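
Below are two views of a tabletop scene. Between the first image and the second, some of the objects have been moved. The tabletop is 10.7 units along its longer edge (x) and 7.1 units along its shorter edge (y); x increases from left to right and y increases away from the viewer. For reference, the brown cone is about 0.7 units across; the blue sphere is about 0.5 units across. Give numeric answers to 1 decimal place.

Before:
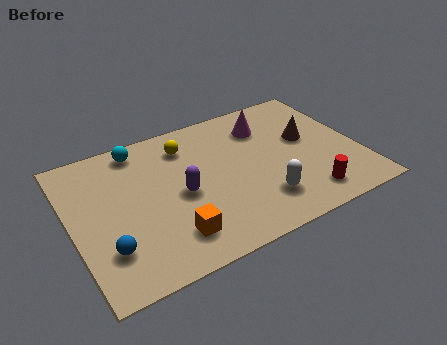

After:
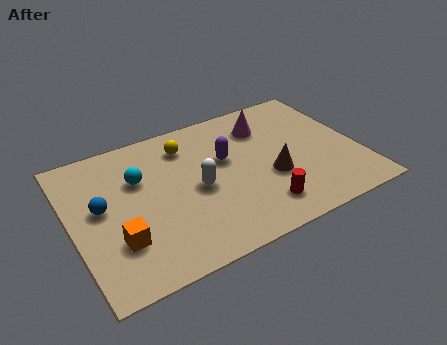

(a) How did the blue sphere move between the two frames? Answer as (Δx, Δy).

(0.0, 2.0)

The blue sphere was at about (1.1, 1.9) and moved to about (1.1, 3.9).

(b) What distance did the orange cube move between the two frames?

2.0

From (3.4, 1.5) to (1.5, 2.1), the orange cube covered √(1.9² + 0.6²) ≈ 2.0 units.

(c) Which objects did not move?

the magenta cone and the yellow sphere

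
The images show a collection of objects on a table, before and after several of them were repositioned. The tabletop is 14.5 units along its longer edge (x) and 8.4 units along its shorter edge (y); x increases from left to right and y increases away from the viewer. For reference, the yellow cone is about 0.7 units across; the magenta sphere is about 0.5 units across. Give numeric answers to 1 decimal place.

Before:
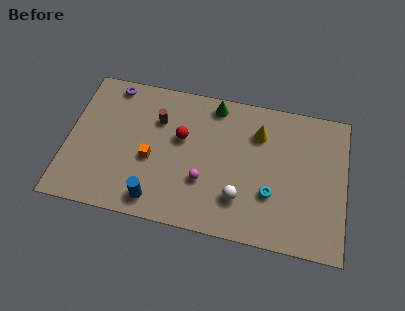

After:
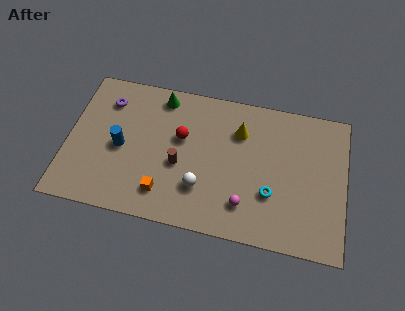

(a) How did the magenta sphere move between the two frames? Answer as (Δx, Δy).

(2.2, -0.9)

The magenta sphere started near (7.2, 2.8) and ended near (9.4, 1.9).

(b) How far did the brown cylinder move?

2.7

From (4.6, 5.9) to (5.9, 3.5), the brown cylinder covered √(1.3² + 2.4²) ≈ 2.7 units.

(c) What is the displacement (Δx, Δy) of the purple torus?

(-0.2, -1.0)

The purple torus started near (2.1, 7.5) and ended near (1.9, 6.5).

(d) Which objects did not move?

the cyan torus and the red sphere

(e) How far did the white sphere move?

2.0

The white sphere was near (9.1, 2.2) before and (7.1, 2.4) after, so it travelled √(2.0² + 0.2²) ≈ 2.0 units.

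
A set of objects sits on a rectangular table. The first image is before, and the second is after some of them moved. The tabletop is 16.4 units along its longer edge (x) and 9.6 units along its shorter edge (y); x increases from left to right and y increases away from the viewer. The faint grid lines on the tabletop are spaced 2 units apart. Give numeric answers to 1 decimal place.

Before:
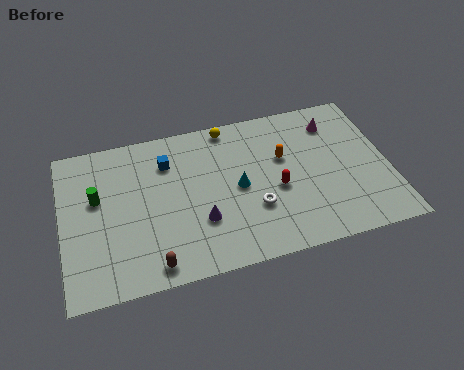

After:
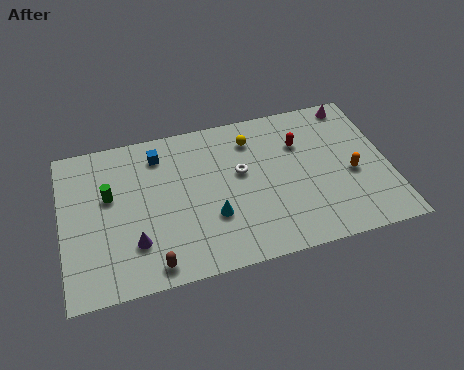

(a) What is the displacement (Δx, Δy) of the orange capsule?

(3.3, -1.9)

The orange capsule started near (11.2, 6.0) and ended near (14.5, 4.1).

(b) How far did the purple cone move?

3.3

The purple cone moved from about (6.8, 3.1) to (3.5, 2.6), a distance of √(3.3² + 0.5²) ≈ 3.3.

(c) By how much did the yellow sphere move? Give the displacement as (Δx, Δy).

(1.1, -1.1)

From the two frames, the yellow sphere sits at roughly (8.6, 8.7) before and (9.7, 7.6) after.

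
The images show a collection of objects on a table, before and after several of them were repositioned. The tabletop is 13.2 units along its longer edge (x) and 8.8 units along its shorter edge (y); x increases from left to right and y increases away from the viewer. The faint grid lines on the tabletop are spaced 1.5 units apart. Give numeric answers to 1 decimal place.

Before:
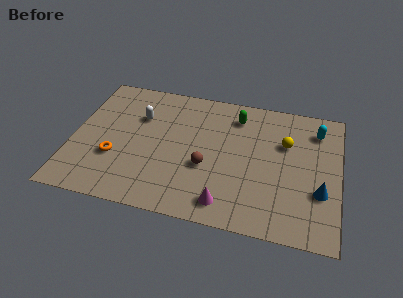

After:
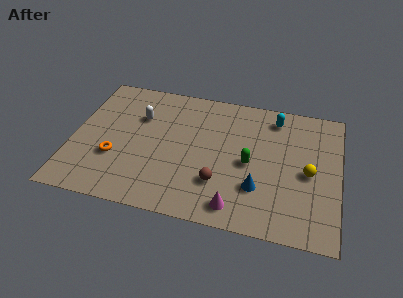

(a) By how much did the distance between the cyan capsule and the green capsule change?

-0.5

The distance was about 4.0 in the first image and 3.5 in the second, so they moved 0.5 units closer together.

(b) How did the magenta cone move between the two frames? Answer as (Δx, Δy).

(0.5, -0.1)

The magenta cone was at about (7.8, 1.3) and moved to about (8.3, 1.2).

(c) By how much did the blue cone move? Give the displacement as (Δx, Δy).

(-3.0, -0.4)

The blue cone was at about (12.3, 3.0) and moved to about (9.3, 2.6).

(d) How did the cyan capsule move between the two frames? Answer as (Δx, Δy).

(-2.1, 0.4)

The cyan capsule was at about (12.0, 7.0) and moved to about (9.9, 7.4).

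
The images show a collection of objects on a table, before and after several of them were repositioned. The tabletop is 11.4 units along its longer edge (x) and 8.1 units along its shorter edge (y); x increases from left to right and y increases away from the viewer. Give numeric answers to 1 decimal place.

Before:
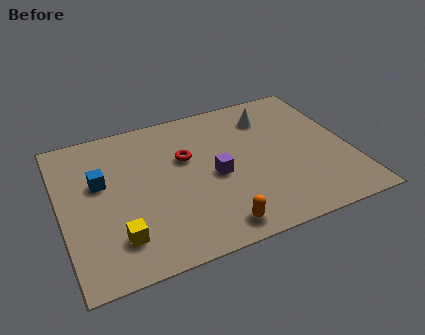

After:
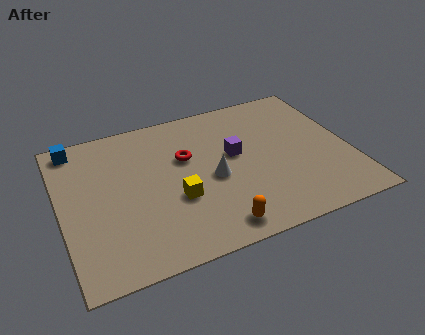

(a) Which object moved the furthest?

the white cone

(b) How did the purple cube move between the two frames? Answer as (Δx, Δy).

(0.9, 0.9)

The purple cube started near (6.0, 3.7) and ended near (6.9, 4.6).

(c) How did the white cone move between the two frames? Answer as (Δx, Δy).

(-2.6, -2.7)

The white cone was at about (8.5, 6.3) and moved to about (5.9, 3.6).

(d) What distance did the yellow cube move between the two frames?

2.7

The yellow cube was near (2.0, 1.8) before and (4.4, 3.0) after, so it travelled √(2.4² + 1.2²) ≈ 2.7 units.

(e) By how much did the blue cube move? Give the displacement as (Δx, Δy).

(-0.8, 2.3)

From the two frames, the blue cube sits at roughly (1.6, 4.9) before and (0.8, 7.2) after.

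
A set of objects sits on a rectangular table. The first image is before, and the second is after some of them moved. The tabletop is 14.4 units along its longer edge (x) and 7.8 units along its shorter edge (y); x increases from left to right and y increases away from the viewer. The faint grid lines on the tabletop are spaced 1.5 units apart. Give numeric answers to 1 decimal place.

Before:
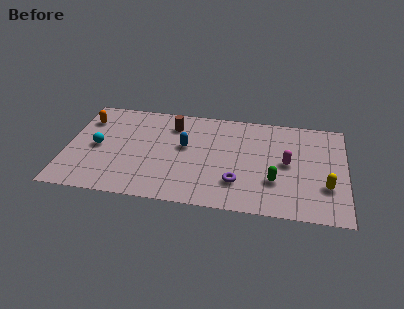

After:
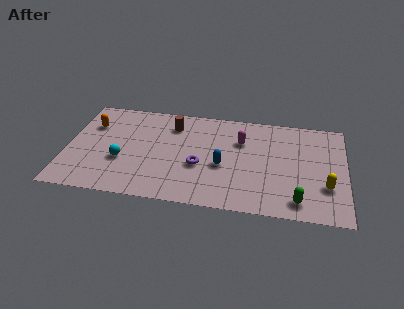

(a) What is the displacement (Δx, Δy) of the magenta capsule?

(-2.4, 1.4)

From the two frames, the magenta capsule sits at roughly (11.4, 4.0) before and (9.0, 5.4) after.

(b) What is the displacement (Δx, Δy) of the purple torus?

(-2.0, 1.0)

The purple torus started near (8.9, 2.1) and ended near (6.9, 3.1).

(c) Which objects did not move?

the yellow capsule and the brown cylinder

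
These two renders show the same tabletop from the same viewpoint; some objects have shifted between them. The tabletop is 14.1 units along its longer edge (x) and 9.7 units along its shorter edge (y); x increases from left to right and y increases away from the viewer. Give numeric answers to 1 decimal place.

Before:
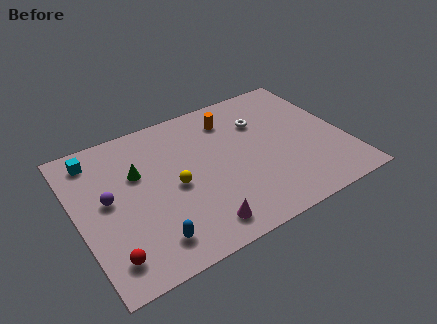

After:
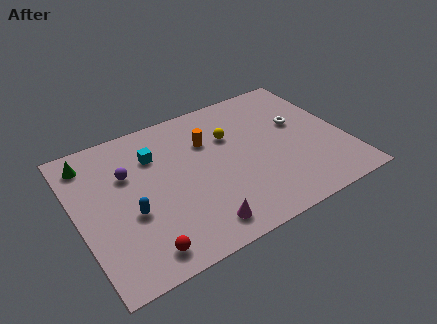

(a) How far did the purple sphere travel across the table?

1.7

From (1.6, 5.2) to (2.8, 6.4), the purple sphere covered √(1.2² + 1.2²) ≈ 1.7 units.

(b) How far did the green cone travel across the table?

3.0

From (3.3, 6.2) to (1.0, 8.1), the green cone covered √(2.3² + 1.9²) ≈ 3.0 units.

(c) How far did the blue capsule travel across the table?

2.2

The blue capsule was near (3.3, 1.7) before and (2.6, 3.8) after, so it travelled √(0.7² + 2.1²) ≈ 2.2 units.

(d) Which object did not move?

the magenta cone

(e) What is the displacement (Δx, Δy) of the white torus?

(1.9, -1.0)

The white torus started near (10.0, 6.8) and ended near (11.9, 5.8).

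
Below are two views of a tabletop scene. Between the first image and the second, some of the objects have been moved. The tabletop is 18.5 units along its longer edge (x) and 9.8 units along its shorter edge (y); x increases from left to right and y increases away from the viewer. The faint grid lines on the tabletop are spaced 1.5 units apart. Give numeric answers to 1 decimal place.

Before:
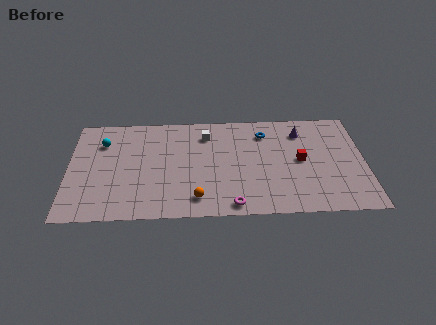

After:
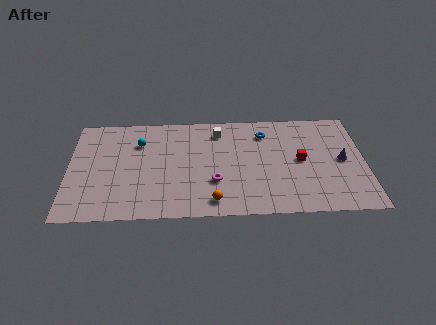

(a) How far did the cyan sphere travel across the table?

2.3

The cyan sphere moved from about (2.1, 7.2) to (4.4, 7.1), a distance of √(2.3² + 0.1²) ≈ 2.3.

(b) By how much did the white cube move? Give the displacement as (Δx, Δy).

(0.8, 0.3)

The white cube was at about (8.6, 7.7) and moved to about (9.4, 8.0).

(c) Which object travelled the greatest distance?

the purple cone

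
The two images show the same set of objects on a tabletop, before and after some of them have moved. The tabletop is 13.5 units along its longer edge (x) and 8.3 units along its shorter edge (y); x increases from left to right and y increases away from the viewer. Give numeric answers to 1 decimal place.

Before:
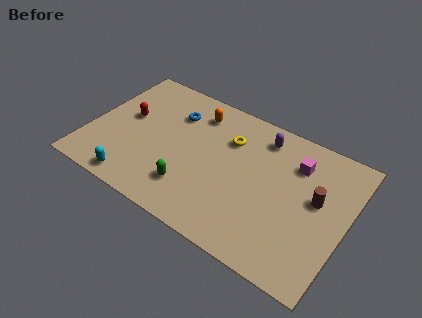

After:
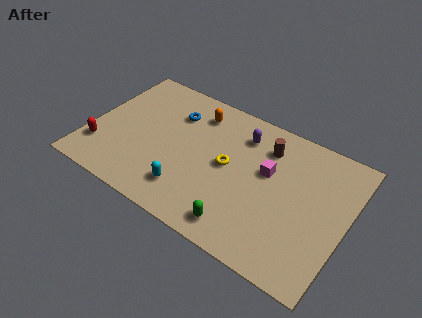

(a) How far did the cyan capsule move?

2.8

From (2.9, 0.9) to (5.6, 1.8), the cyan capsule covered √(2.7² + 0.9²) ≈ 2.8 units.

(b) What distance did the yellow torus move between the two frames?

1.6

The yellow torus moved from about (7.1, 5.9) to (7.3, 4.3), a distance of √(0.2² + 1.6²) ≈ 1.6.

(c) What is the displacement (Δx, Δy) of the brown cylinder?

(-2.9, 1.7)

The brown cylinder was at about (11.9, 4.7) and moved to about (9.0, 6.4).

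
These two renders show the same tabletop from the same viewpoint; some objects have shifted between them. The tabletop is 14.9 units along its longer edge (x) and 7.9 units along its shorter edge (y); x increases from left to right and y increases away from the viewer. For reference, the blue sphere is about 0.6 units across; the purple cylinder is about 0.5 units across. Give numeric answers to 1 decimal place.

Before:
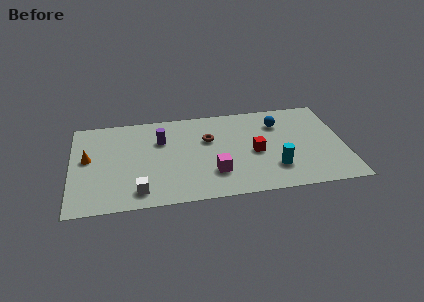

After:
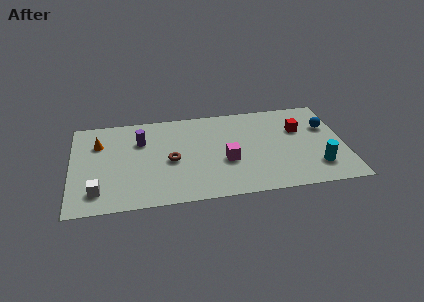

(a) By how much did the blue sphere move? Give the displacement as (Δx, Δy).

(2.6, -0.7)

The blue sphere started near (11.4, 5.9) and ended near (14.0, 5.2).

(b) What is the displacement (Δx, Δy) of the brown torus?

(-2.1, -1.5)

From the two frames, the brown torus sits at roughly (7.5, 5.1) before and (5.4, 3.6) after.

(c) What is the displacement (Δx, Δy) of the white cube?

(-2.2, 0.3)

The white cube started near (3.6, 1.3) and ended near (1.4, 1.6).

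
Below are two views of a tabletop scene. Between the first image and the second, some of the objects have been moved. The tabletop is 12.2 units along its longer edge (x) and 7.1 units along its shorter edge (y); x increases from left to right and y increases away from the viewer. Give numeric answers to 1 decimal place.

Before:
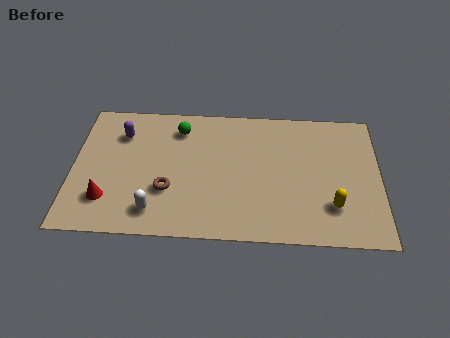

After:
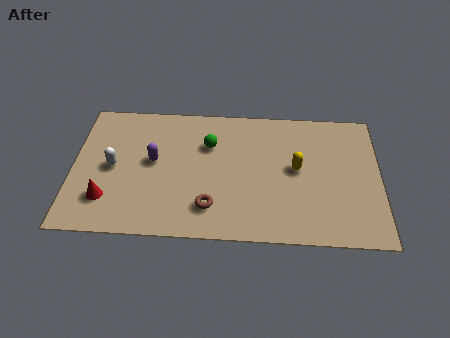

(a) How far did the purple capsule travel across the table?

1.9

The purple capsule moved from about (1.9, 5.3) to (3.2, 3.9), a distance of √(1.3² + 1.4²) ≈ 1.9.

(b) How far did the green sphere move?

1.4

The green sphere moved from about (4.2, 5.7) to (5.4, 4.9), a distance of √(1.2² + 0.8²) ≈ 1.4.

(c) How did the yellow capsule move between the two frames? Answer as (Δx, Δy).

(-1.4, 1.9)

The yellow capsule started near (10.3, 1.9) and ended near (8.9, 3.8).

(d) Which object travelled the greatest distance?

the white capsule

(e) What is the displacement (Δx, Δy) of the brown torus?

(1.7, -0.8)

The brown torus started near (3.8, 2.4) and ended near (5.5, 1.6).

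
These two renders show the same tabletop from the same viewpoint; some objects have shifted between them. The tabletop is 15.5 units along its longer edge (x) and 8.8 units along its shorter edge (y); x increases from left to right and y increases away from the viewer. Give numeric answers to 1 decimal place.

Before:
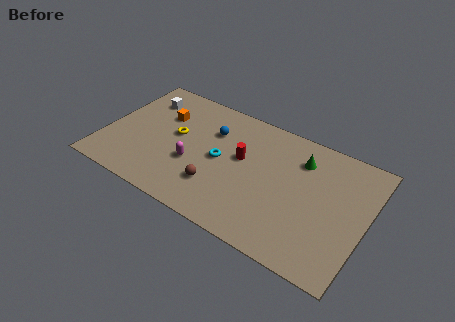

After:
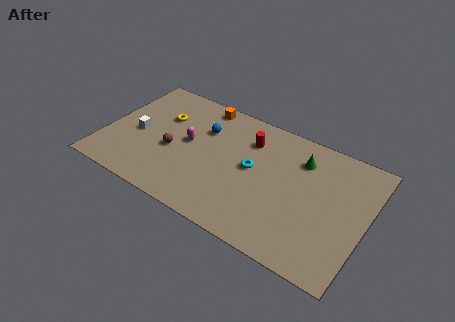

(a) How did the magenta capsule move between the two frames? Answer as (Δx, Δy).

(-0.5, 1.4)

The magenta capsule was at about (5.4, 3.3) and moved to about (4.9, 4.7).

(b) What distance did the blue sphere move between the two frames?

0.5

The blue sphere moved from about (6.1, 6.2) to (5.6, 6.1), a distance of √(0.5² + 0.1²) ≈ 0.5.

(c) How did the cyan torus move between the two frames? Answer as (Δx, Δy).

(1.9, 0.3)

From the two frames, the cyan torus sits at roughly (6.9, 4.4) before and (8.8, 4.7) after.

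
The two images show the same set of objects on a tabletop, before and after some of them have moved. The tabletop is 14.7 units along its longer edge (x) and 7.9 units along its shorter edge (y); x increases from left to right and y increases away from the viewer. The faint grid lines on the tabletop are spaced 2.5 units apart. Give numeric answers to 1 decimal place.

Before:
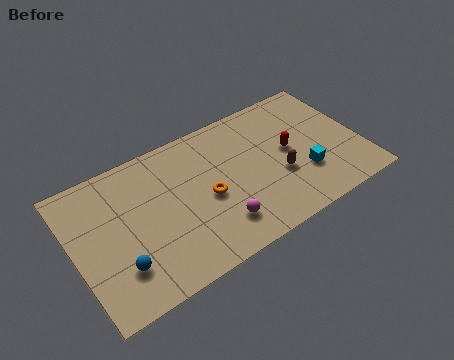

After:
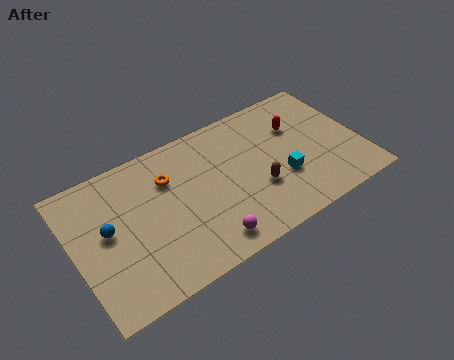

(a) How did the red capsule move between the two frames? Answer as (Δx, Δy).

(0.6, 1.2)

The red capsule was at about (11.1, 4.2) and moved to about (11.7, 5.4).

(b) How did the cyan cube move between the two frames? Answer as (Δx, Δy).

(-1.1, 0.3)

The cyan cube was at about (11.6, 2.5) and moved to about (10.5, 2.8).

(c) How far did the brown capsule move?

1.2

The brown capsule moved from about (10.4, 3.0) to (9.2, 2.8), a distance of √(1.2² + 0.2²) ≈ 1.2.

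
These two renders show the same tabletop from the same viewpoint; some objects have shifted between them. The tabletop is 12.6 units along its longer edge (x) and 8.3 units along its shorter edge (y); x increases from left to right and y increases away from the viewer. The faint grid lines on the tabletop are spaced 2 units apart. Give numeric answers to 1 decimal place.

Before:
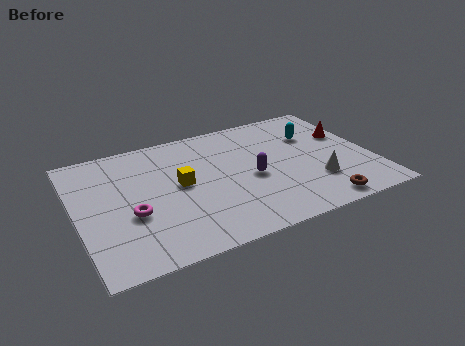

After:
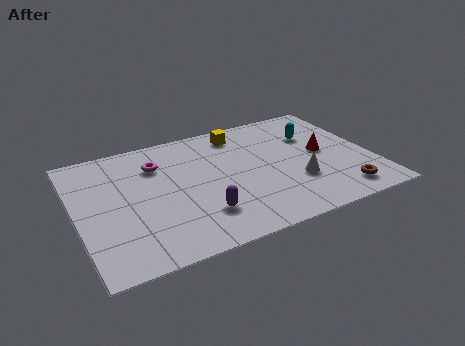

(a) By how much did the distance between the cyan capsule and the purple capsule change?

+2.9

The distance was about 3.6 in the first image and 6.5 in the second, so they moved 2.9 units further apart.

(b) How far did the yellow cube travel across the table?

3.9

The yellow cube was near (4.4, 4.4) before and (7.3, 7.0) after, so it travelled √(2.9² + 2.6²) ≈ 3.9 units.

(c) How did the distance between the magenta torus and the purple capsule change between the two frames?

-1.0

Before: roughly 5.2 units apart; after: 4.2. That's 1.0 units closer together.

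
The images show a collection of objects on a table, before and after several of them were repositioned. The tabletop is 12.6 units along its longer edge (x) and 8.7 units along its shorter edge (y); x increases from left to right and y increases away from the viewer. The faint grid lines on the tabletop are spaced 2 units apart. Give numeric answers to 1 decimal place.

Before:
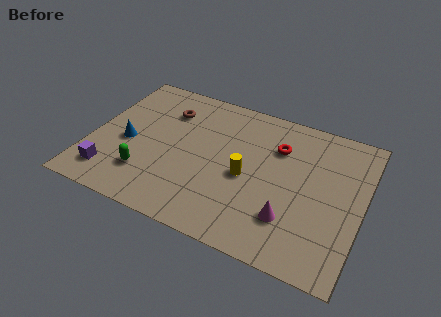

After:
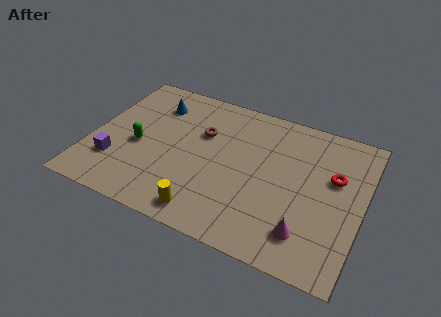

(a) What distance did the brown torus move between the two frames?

2.0

The brown torus moved from about (3.2, 6.5) to (5.0, 5.7), a distance of √(1.8² + 0.8²) ≈ 2.0.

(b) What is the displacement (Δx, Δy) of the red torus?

(2.7, -0.8)

From the two frames, the red torus sits at roughly (8.5, 6.2) before and (11.2, 5.4) after.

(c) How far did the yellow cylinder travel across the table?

3.2

The yellow cylinder was near (7.3, 3.9) before and (5.8, 1.1) after, so it travelled √(1.5² + 2.8²) ≈ 3.2 units.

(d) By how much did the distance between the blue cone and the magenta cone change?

+1.2

Before: roughly 7.9 units apart; after: 9.1. That's 1.2 units further apart.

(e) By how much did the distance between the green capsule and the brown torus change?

-0.9

The distance was about 4.3 in the first image and 3.4 in the second, so they moved 0.9 units closer together.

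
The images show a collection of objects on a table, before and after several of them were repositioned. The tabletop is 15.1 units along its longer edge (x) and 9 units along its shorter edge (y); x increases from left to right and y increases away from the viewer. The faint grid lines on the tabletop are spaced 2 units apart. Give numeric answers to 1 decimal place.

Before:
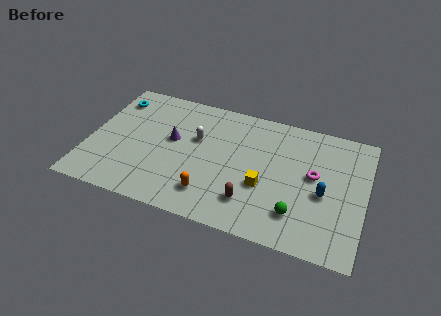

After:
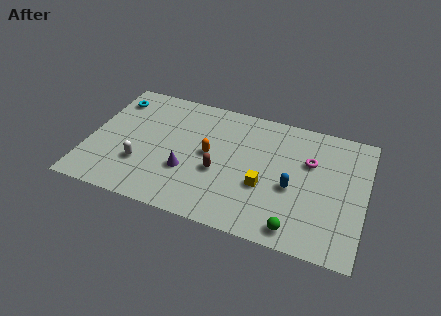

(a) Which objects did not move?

the cyan torus and the yellow cube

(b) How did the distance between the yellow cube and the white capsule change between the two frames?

+2.2

Before: roughly 4.5 units apart; after: 6.7. That's 2.2 units further apart.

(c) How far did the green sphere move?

1.0

From (11.6, 2.1) to (11.6, 1.1), the green sphere covered √(0.0² + 1.0²) ≈ 1.0 units.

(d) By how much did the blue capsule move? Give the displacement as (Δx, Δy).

(-1.7, -0.1)

The blue capsule was at about (12.9, 3.9) and moved to about (11.2, 3.8).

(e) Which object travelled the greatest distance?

the white capsule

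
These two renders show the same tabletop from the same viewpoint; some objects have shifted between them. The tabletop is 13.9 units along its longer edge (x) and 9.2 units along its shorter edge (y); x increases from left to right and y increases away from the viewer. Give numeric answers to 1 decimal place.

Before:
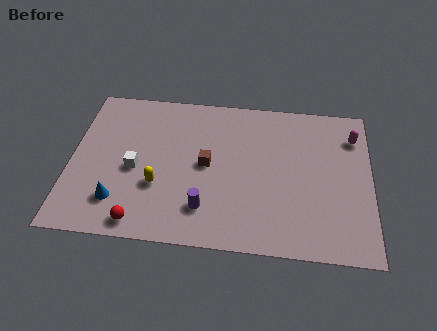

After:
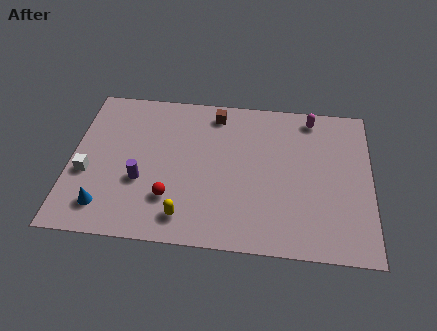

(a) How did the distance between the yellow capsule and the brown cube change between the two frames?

+3.8

The distance was about 2.7 in the first image and 6.5 in the second, so they moved 3.8 units further apart.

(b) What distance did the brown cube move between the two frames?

3.2

From (6.3, 4.7) to (6.6, 7.9), the brown cube covered √(0.3² + 3.2²) ≈ 3.2 units.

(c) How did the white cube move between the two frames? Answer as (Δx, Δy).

(-2.2, -0.5)

From the two frames, the white cube sits at roughly (3.0, 4.1) before and (0.8, 3.6) after.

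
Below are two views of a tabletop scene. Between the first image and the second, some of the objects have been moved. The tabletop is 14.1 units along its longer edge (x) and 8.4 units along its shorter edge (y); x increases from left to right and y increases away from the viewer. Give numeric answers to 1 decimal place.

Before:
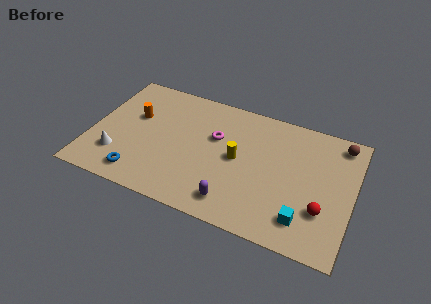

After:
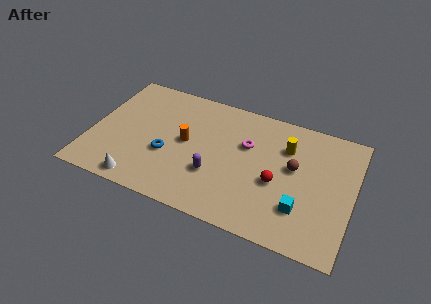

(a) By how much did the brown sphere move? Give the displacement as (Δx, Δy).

(-2.3, -2.5)

The brown sphere started near (13.2, 7.3) and ended near (10.9, 4.8).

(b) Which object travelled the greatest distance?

the brown sphere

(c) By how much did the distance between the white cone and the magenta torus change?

+1.1

They were about 5.9 units apart before and 7.0 after — 1.1 units further apart.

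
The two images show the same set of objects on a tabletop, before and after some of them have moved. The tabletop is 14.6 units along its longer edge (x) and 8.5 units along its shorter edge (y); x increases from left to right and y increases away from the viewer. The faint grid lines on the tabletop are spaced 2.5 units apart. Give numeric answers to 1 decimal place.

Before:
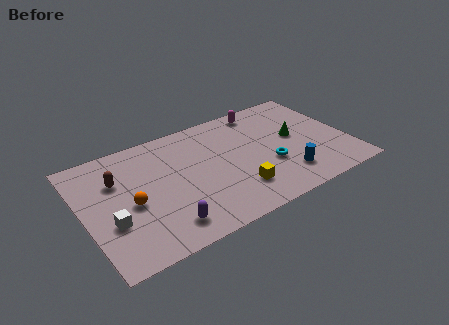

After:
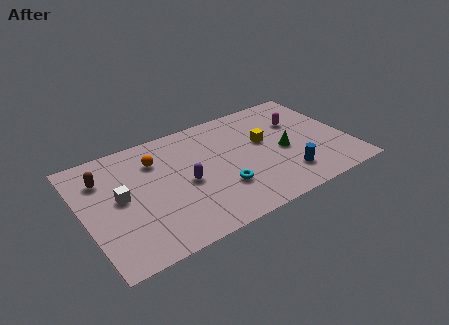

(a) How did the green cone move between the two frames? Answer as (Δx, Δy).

(-0.8, -0.8)

The green cone was at about (11.8, 4.6) and moved to about (11.0, 3.8).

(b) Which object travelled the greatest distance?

the yellow cube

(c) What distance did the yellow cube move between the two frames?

3.5

The yellow cube was near (8.1, 2.1) before and (10.1, 5.0) after, so it travelled √(2.0² + 2.9²) ≈ 3.5 units.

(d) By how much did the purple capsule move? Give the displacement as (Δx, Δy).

(1.5, 2.4)

The purple capsule started near (4.0, 1.5) and ended near (5.5, 3.9).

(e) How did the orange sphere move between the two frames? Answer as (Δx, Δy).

(1.7, 2.5)

The orange sphere started near (2.5, 3.8) and ended near (4.2, 6.3).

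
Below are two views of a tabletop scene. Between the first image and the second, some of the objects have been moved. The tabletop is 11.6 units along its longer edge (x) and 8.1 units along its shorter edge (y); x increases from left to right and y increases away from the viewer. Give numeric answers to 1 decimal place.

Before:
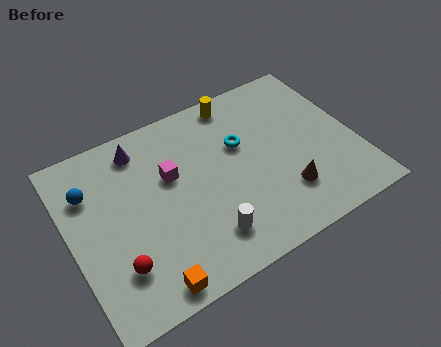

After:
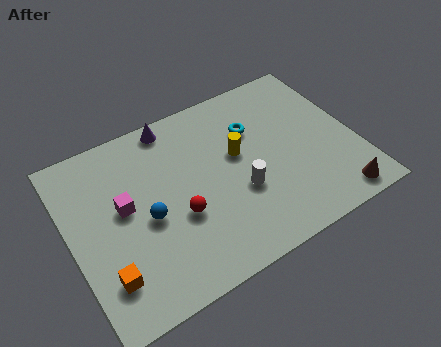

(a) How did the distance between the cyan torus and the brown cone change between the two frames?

+2.1

The distance was about 3.3 in the first image and 5.4 in the second, so they moved 2.1 units further apart.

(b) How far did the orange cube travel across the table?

1.9

The orange cube was near (2.6, 0.8) before and (1.1, 1.9) after, so it travelled √(1.5² + 1.1²) ≈ 1.9 units.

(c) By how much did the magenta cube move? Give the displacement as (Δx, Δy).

(-2.0, -0.5)

The magenta cube started near (4.2, 5.0) and ended near (2.2, 4.5).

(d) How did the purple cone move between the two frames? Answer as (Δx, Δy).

(1.4, 0.5)

The purple cone was at about (3.2, 6.8) and moved to about (4.6, 7.3).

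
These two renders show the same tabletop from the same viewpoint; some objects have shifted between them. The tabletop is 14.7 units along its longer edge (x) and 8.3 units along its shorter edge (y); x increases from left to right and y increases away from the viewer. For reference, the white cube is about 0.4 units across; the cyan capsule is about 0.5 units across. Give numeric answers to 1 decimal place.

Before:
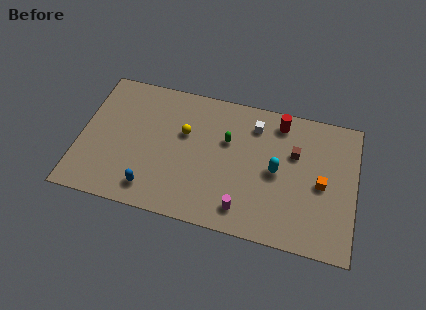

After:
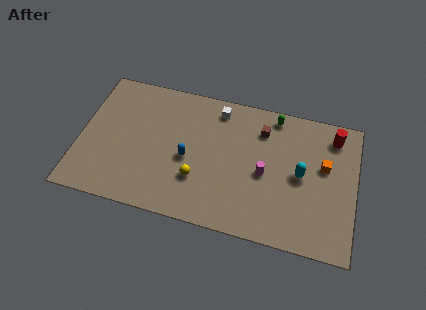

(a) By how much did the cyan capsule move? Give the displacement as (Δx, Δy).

(1.3, 0.1)

The cyan capsule started near (10.5, 4.1) and ended near (11.8, 4.2).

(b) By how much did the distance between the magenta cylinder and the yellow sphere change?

-1.4

They were about 5.1 units apart before and 3.7 after — 1.4 units closer together.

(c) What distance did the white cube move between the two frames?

2.1

The white cube moved from about (9.2, 6.6) to (7.2, 7.1), a distance of √(2.0² + 0.5²) ≈ 2.1.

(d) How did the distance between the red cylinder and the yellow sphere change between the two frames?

+2.9

Before: roughly 5.3 units apart; after: 8.2. That's 2.9 units further apart.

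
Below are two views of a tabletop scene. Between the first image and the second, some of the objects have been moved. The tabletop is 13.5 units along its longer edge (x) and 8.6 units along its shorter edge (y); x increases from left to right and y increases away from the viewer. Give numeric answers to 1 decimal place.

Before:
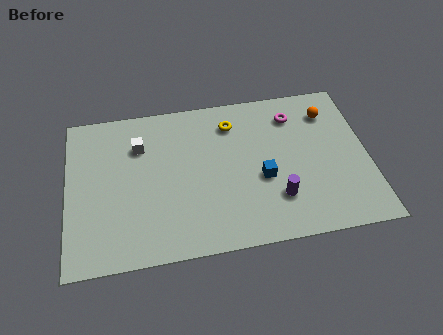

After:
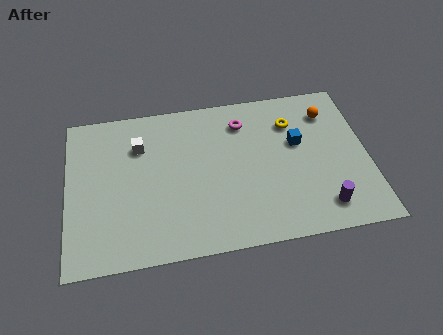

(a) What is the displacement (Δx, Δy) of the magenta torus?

(-2.3, 0.0)

From the two frames, the magenta torus sits at roughly (10.3, 6.8) before and (8.0, 6.8) after.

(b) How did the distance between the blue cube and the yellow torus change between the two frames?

-2.3

Before: roughly 3.5 units apart; after: 1.2. That's 2.3 units closer together.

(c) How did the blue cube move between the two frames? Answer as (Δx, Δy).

(1.7, 1.7)

The blue cube was at about (8.7, 3.5) and moved to about (10.4, 5.2).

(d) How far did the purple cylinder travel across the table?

2.2

The purple cylinder was near (9.3, 2.3) before and (11.3, 1.5) after, so it travelled √(2.0² + 0.8²) ≈ 2.2 units.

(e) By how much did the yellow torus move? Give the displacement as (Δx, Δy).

(2.7, -0.4)

The yellow torus started near (7.5, 6.8) and ended near (10.2, 6.4).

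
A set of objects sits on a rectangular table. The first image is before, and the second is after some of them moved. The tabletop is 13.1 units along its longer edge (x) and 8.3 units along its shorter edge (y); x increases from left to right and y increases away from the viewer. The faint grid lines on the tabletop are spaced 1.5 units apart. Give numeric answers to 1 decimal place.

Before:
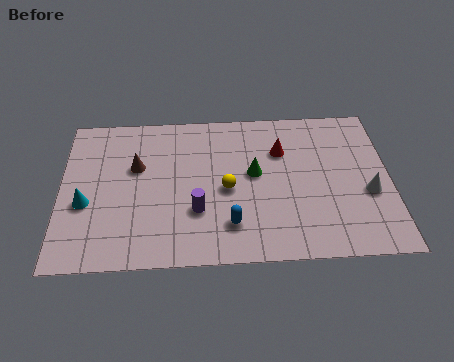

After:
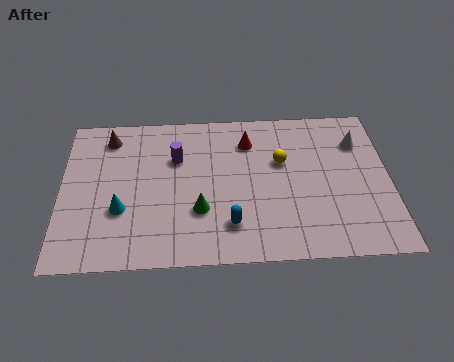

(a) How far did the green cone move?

2.9

The green cone moved from about (7.7, 4.6) to (5.5, 2.7), a distance of √(2.2² + 1.9²) ≈ 2.9.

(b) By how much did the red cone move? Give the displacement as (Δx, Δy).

(-1.3, 0.6)

The red cone started near (8.8, 5.8) and ended near (7.5, 6.4).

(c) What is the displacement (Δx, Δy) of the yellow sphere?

(2.2, 1.4)

The yellow sphere was at about (6.6, 3.8) and moved to about (8.8, 5.2).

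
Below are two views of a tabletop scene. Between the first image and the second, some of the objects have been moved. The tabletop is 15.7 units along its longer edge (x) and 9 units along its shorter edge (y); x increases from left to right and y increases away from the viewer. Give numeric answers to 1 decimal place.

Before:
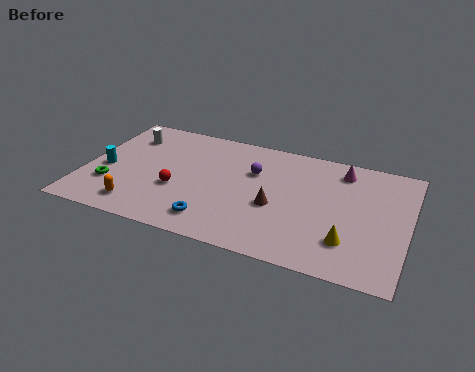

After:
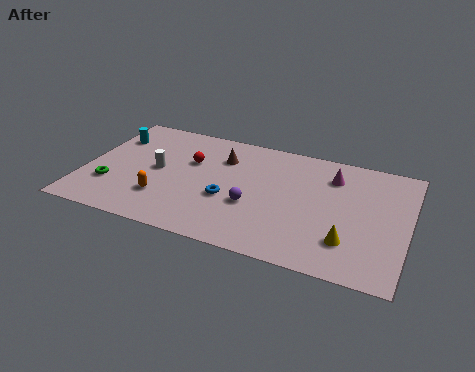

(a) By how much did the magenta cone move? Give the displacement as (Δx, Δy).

(-0.4, -0.6)

The magenta cone was at about (12.3, 7.5) and moved to about (11.9, 6.9).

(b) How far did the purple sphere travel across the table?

2.6

The purple sphere was near (8.1, 6.0) before and (8.3, 3.4) after, so it travelled √(0.2² + 2.6²) ≈ 2.6 units.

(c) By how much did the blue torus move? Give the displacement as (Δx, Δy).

(0.5, 1.9)

The blue torus was at about (6.6, 1.6) and moved to about (7.1, 3.5).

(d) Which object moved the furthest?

the brown cone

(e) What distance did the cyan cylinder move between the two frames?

2.7

From (1.0, 3.9) to (1.0, 6.6), the cyan cylinder covered √(0.0² + 2.7²) ≈ 2.7 units.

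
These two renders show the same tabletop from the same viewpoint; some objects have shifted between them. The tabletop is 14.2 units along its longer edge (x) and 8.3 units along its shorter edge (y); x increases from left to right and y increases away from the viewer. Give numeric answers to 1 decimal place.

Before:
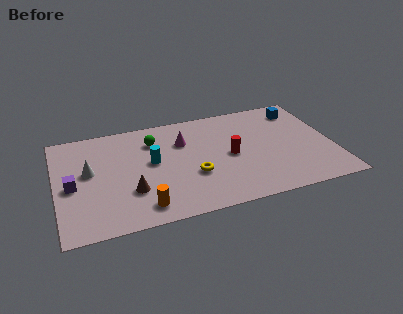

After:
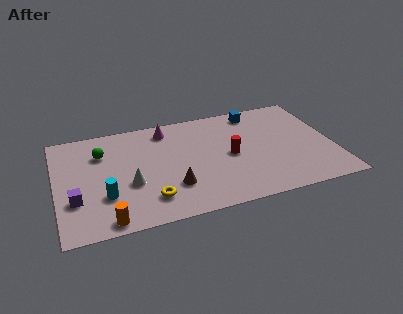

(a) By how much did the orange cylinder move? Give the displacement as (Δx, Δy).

(-1.8, -0.5)

The orange cylinder was at about (4.2, 1.3) and moved to about (2.4, 0.8).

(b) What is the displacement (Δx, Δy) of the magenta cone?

(-0.8, 1.2)

The magenta cone started near (6.6, 5.8) and ended near (5.8, 7.0).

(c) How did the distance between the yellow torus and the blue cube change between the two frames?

+1.0

They were about 7.0 units apart before and 8.0 after — 1.0 units further apart.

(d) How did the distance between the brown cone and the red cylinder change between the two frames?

-1.9

Before: roughly 5.4 units apart; after: 3.5. That's 1.9 units closer together.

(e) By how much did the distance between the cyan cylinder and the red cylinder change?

+2.6

The distance was about 4.0 in the first image and 6.6 in the second, so they moved 2.6 units further apart.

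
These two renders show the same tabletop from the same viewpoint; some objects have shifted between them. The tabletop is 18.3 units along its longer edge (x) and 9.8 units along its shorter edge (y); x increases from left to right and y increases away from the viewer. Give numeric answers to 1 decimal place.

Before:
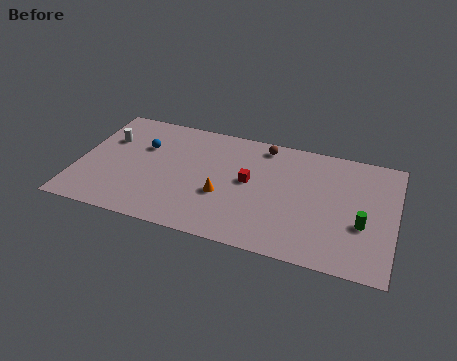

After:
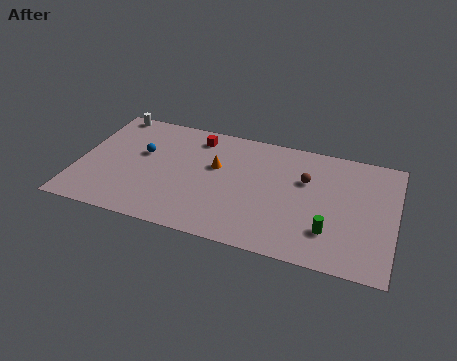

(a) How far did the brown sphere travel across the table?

3.4

The brown sphere moved from about (10.5, 8.6) to (13.1, 6.4), a distance of √(2.6² + 2.2²) ≈ 3.4.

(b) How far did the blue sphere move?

0.6

The blue sphere was near (3.6, 6.5) before and (3.6, 5.9) after, so it travelled √(0.0² + 0.6²) ≈ 0.6 units.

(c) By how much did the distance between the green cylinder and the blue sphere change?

-1.6

Before: roughly 13.2 units apart; after: 11.6. That's 1.6 units closer together.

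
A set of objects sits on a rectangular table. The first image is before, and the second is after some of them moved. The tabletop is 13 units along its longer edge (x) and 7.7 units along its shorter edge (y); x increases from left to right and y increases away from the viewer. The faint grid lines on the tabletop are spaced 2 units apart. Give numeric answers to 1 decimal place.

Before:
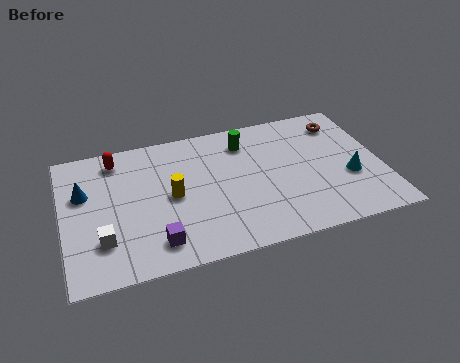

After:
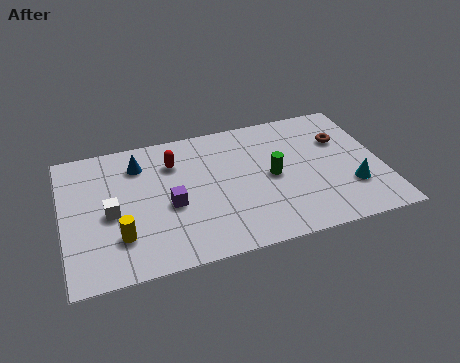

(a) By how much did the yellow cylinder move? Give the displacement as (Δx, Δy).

(-2.2, -1.7)

The yellow cylinder was at about (4.4, 3.8) and moved to about (2.2, 2.1).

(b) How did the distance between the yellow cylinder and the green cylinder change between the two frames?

+2.6

They were about 3.9 units apart before and 6.5 after — 2.6 units further apart.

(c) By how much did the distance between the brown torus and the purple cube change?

-1.9

Before: roughly 9.3 units apart; after: 7.4. That's 1.9 units closer together.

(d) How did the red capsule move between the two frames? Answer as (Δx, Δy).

(2.3, -0.8)

The red capsule started near (2.3, 6.5) and ended near (4.6, 5.7).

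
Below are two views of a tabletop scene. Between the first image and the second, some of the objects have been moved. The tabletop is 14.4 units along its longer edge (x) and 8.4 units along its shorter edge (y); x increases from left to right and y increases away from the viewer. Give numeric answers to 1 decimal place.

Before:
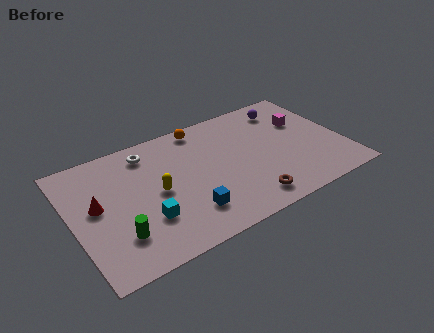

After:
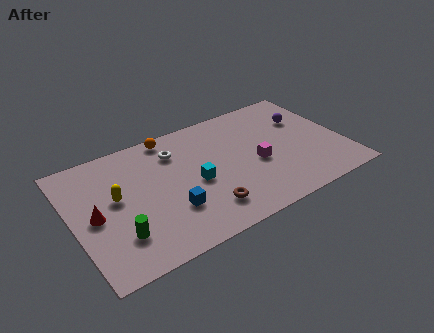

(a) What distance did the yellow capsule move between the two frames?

2.2

The yellow capsule was near (4.4, 4.1) before and (2.3, 4.7) after, so it travelled √(2.1² + 0.6²) ≈ 2.2 units.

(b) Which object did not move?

the green cylinder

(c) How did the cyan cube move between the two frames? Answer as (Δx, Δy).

(2.8, 1.2)

The cyan cube started near (3.6, 2.6) and ended near (6.4, 3.8).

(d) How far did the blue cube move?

1.0

The blue cube moved from about (5.7, 2.0) to (4.9, 2.6), a distance of √(0.8² + 0.6²) ≈ 1.0.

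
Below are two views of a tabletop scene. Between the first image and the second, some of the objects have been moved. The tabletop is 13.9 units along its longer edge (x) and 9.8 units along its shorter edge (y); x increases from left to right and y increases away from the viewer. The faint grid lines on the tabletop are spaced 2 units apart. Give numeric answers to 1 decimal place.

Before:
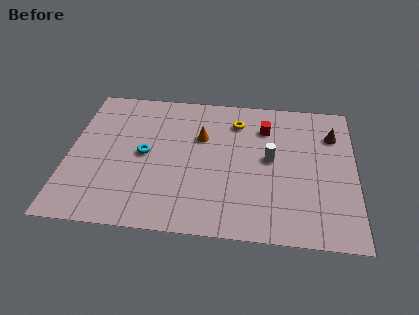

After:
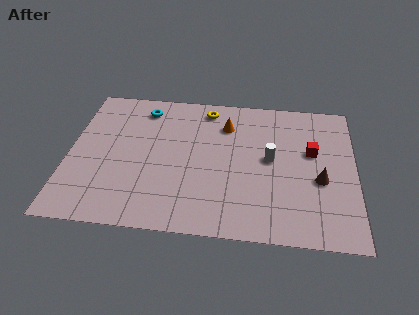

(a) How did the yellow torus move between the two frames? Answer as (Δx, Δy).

(-1.5, 0.8)

From the two frames, the yellow torus sits at roughly (8.1, 7.7) before and (6.6, 8.5) after.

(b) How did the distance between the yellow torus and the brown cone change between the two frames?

+2.5

The distance was about 4.7 in the first image and 7.2 in the second, so they moved 2.5 units further apart.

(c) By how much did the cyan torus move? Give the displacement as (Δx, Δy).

(-0.2, 3.3)

The cyan torus started near (3.7, 4.9) and ended near (3.5, 8.2).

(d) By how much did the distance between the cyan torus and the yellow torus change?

-2.1

The distance was about 5.2 in the first image and 3.1 in the second, so they moved 2.1 units closer together.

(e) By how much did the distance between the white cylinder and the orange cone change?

-0.5

The distance was about 3.6 in the first image and 3.1 in the second, so they moved 0.5 units closer together.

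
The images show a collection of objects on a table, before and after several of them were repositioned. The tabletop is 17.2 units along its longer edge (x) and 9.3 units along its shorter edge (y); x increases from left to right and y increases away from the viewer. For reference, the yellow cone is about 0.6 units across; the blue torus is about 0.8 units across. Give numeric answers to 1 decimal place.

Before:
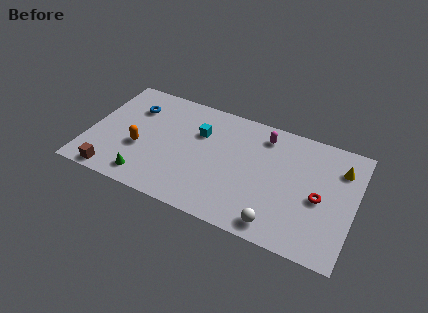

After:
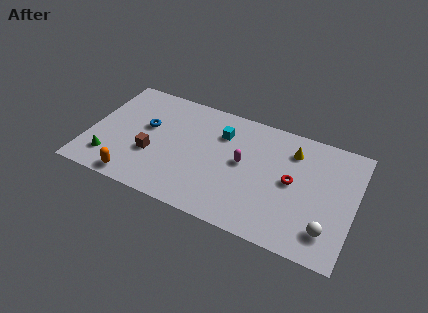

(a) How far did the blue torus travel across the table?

1.6

The blue torus was near (2.6, 6.8) before and (3.6, 5.5) after, so it travelled √(1.0² + 1.3²) ≈ 1.6 units.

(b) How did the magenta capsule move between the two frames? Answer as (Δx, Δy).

(-1.1, -2.7)

The magenta capsule started near (11.1, 7.7) and ended near (10.0, 5.0).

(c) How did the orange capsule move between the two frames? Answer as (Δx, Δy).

(0.0, -2.6)

The orange capsule started near (3.4, 3.6) and ended near (3.4, 1.0).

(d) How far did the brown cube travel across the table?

3.3

The brown cube moved from about (2.0, 0.9) to (4.2, 3.4), a distance of √(2.2² + 2.5²) ≈ 3.3.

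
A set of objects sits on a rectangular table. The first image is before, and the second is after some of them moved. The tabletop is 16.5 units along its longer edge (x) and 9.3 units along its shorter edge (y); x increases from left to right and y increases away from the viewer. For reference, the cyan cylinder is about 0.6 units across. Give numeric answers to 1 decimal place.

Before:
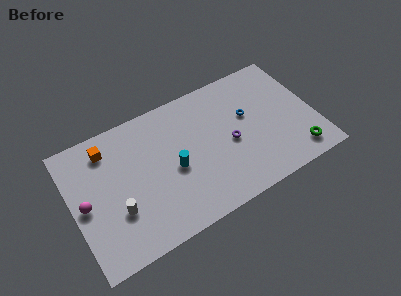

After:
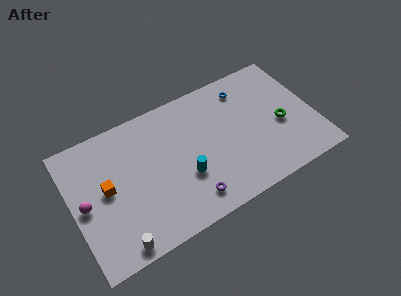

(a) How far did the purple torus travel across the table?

4.1

The purple torus moved from about (10.7, 4.2) to (7.5, 1.6), a distance of √(3.2² + 2.6²) ≈ 4.1.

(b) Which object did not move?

the magenta sphere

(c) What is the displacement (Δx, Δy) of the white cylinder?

(-0.3, -2.2)

From the two frames, the white cylinder sits at roughly (2.8, 3.1) before and (2.5, 0.9) after.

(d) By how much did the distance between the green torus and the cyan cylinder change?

-1.7

They were about 8.5 units apart before and 6.8 after — 1.7 units closer together.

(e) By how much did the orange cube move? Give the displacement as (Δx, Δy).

(-0.4, -2.7)

The orange cube was at about (2.7, 7.6) and moved to about (2.3, 4.9).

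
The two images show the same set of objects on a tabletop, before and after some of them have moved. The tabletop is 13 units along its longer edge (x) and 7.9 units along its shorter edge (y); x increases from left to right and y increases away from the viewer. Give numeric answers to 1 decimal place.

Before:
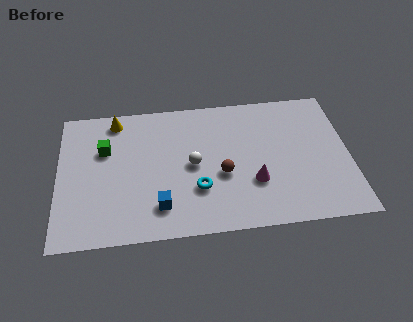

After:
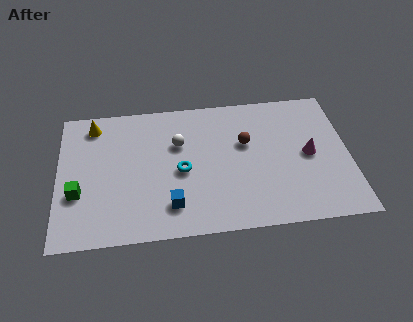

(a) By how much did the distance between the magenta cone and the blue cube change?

+2.3

The distance was about 4.3 in the first image and 6.6 in the second, so they moved 2.3 units further apart.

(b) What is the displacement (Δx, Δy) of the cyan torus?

(-0.7, 1.1)

From the two frames, the cyan torus sits at roughly (6.2, 2.5) before and (5.5, 3.6) after.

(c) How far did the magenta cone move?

2.8

The magenta cone moved from about (8.7, 2.6) to (11.2, 3.9), a distance of √(2.5² + 1.3²) ≈ 2.8.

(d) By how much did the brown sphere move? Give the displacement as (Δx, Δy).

(1.1, 1.7)

The brown sphere started near (7.3, 3.2) and ended near (8.4, 4.9).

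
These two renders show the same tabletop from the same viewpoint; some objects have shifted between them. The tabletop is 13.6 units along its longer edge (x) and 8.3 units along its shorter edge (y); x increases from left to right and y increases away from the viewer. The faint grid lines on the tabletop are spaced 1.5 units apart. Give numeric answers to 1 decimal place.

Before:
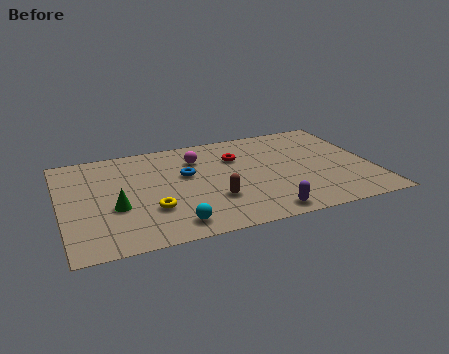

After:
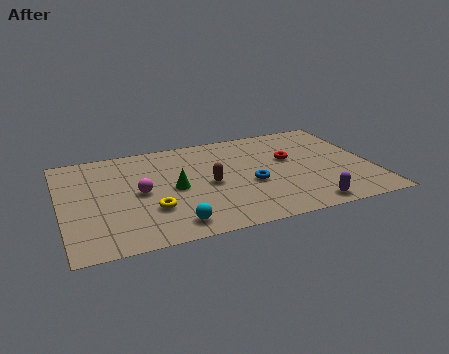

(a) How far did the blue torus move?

3.1

The blue torus was near (5.5, 5.0) before and (8.2, 3.4) after, so it travelled √(2.7² + 1.6²) ≈ 3.1 units.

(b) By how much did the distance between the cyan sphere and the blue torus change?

+0.3

They were about 3.9 units apart before and 4.2 after — 0.3 units further apart.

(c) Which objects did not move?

the yellow torus and the cyan sphere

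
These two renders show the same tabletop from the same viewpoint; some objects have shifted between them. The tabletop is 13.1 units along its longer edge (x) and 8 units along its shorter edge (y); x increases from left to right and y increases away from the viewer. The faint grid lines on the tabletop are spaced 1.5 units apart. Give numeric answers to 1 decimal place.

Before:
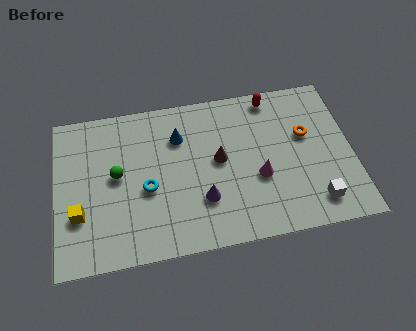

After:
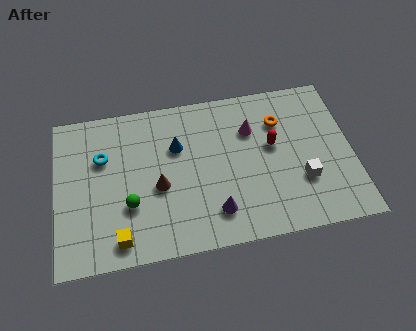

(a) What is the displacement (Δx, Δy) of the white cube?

(-0.5, 1.2)

From the two frames, the white cube sits at roughly (11.3, 1.4) before and (10.8, 2.6) after.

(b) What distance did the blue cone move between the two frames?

0.5

The blue cone moved from about (5.5, 5.8) to (5.4, 5.3), a distance of √(0.1² + 0.5²) ≈ 0.5.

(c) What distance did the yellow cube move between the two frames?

2.3

The yellow cube moved from about (1.0, 2.6) to (2.7, 1.1), a distance of √(1.7² + 1.5²) ≈ 2.3.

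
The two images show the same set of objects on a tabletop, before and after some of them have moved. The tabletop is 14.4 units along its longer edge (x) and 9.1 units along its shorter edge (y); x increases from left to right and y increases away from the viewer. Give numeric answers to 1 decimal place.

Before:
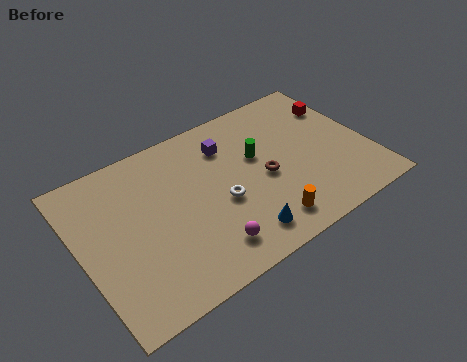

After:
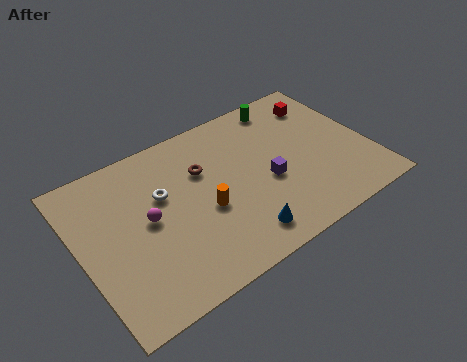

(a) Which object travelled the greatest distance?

the magenta sphere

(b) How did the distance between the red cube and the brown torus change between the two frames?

+1.4

The distance was about 5.1 in the first image and 6.5 in the second, so they moved 1.4 units further apart.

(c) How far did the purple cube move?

3.4

The purple cube was near (7.7, 6.9) before and (9.2, 3.8) after, so it travelled √(1.5² + 3.1²) ≈ 3.4 units.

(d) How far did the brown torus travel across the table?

3.4

The brown torus was near (9.1, 4.1) before and (6.3, 6.1) after, so it travelled √(2.8² + 2.0²) ≈ 3.4 units.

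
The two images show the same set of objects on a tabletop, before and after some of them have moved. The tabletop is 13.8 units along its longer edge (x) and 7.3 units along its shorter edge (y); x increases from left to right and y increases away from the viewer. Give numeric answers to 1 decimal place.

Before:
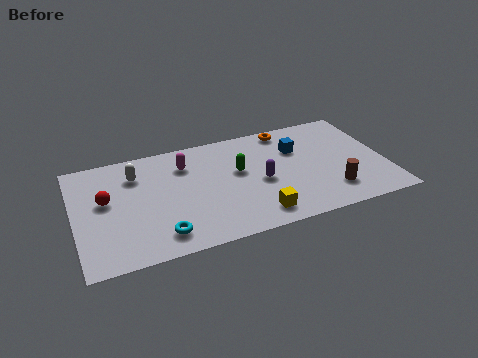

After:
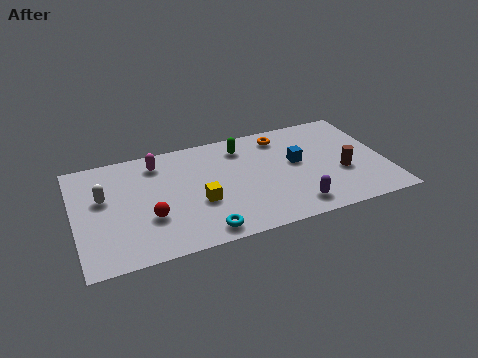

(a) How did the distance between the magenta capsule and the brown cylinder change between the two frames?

+1.3

Before: roughly 7.3 units apart; after: 8.6. That's 1.3 units further apart.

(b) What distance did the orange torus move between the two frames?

0.5

The orange torus moved from about (9.7, 6.5) to (9.4, 6.1), a distance of √(0.3² + 0.4²) ≈ 0.5.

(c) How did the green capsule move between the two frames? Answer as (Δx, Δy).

(0.3, 1.6)

The green capsule started near (7.3, 4.3) and ended near (7.6, 5.9).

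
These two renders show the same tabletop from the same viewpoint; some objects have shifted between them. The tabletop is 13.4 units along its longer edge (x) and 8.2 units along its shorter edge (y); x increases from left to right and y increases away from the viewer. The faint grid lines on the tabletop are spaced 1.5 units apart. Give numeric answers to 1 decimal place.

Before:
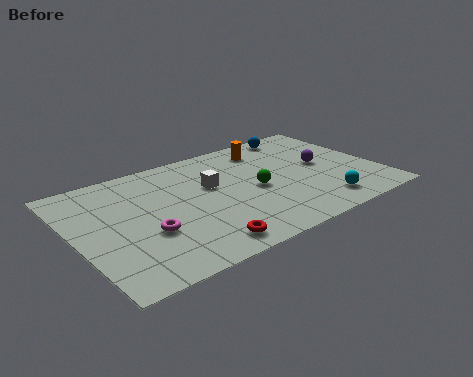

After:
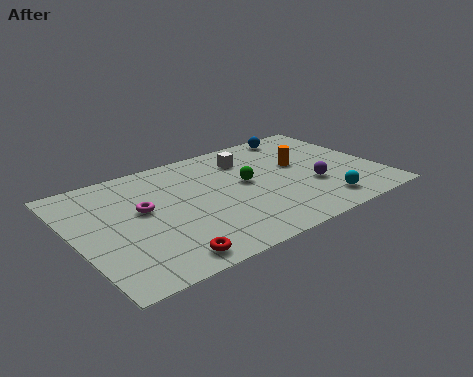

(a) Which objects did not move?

the cyan sphere and the blue sphere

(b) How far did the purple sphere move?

1.6

The purple sphere moved from about (11.1, 4.3) to (10.3, 2.9), a distance of √(0.8² + 1.4²) ≈ 1.6.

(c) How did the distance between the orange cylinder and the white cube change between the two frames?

-0.8

The distance was about 3.4 in the first image and 2.6 in the second, so they moved 0.8 units closer together.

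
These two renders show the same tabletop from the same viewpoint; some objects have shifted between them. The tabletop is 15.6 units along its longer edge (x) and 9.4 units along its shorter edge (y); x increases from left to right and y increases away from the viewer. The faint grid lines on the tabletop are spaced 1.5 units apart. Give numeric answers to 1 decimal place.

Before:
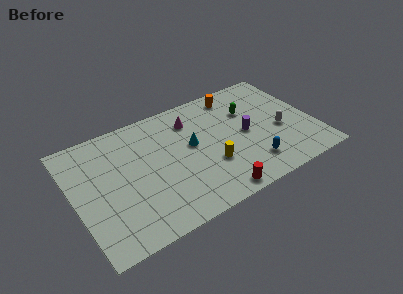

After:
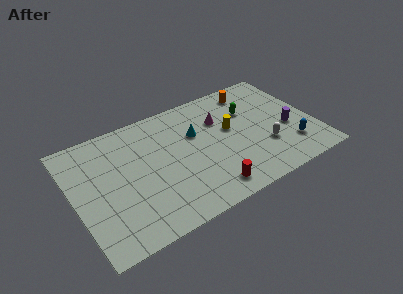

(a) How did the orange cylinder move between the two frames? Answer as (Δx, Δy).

(1.1, -0.1)

The orange cylinder started near (11.1, 8.1) and ended near (12.2, 8.0).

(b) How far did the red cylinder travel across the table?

0.6

The red cylinder moved from about (8.5, 0.9) to (8.2, 1.4), a distance of √(0.3² + 0.5²) ≈ 0.6.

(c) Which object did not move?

the green capsule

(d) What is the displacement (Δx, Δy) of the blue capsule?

(2.7, 0.3)

From the two frames, the blue capsule sits at roughly (11.1, 2.0) before and (13.8, 2.3) after.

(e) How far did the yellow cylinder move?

2.8

From (8.6, 3.2) to (10.3, 5.4), the yellow cylinder covered √(1.7² + 2.2²) ≈ 2.8 units.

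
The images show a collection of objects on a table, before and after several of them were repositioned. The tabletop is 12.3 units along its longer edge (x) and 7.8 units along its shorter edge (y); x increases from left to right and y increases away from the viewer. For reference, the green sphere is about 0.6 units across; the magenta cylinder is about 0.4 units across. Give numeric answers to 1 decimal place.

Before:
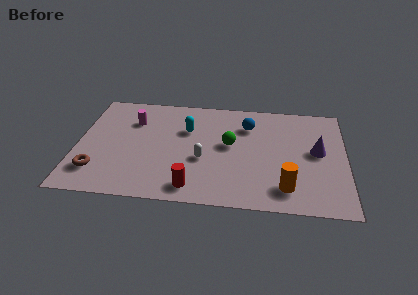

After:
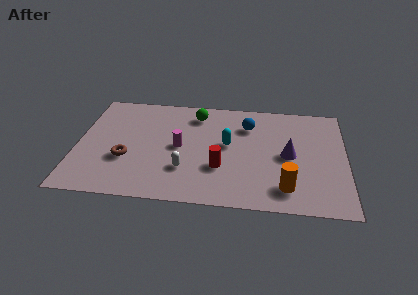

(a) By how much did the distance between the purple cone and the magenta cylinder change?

-3.6

The distance was about 8.6 in the first image and 5.0 in the second, so they moved 3.6 units closer together.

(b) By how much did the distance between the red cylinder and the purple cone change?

-3.1

The distance was about 6.4 in the first image and 3.3 in the second, so they moved 3.1 units closer together.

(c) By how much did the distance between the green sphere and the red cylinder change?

+0.4

They were about 3.6 units apart before and 4.0 after — 0.4 units further apart.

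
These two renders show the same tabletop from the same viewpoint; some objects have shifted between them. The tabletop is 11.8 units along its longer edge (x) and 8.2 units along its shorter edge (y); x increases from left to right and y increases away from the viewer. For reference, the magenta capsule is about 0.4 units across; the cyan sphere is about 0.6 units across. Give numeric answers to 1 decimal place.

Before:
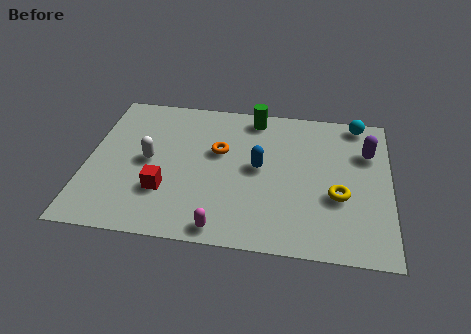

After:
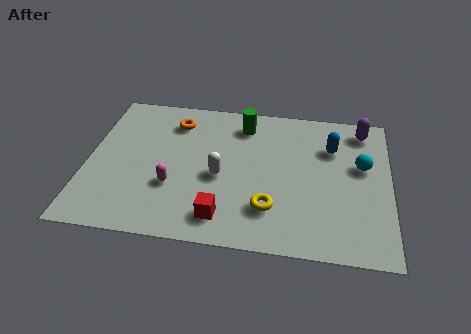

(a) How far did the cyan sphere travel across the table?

2.5

The cyan sphere moved from about (10.5, 7.4) to (10.7, 4.9), a distance of √(0.2² + 2.5²) ≈ 2.5.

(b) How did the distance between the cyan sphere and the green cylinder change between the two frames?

+0.9

Before: roughly 4.1 units apart; after: 5.0. That's 0.9 units further apart.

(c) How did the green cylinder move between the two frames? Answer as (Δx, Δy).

(-0.4, -0.5)

The green cylinder was at about (6.4, 7.2) and moved to about (6.0, 6.7).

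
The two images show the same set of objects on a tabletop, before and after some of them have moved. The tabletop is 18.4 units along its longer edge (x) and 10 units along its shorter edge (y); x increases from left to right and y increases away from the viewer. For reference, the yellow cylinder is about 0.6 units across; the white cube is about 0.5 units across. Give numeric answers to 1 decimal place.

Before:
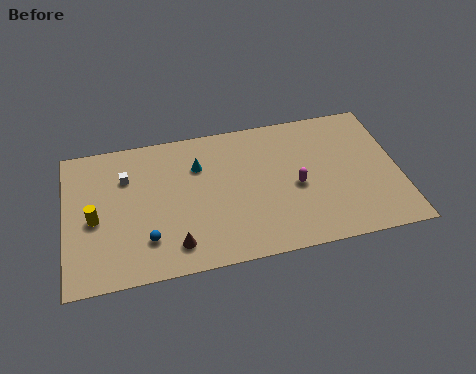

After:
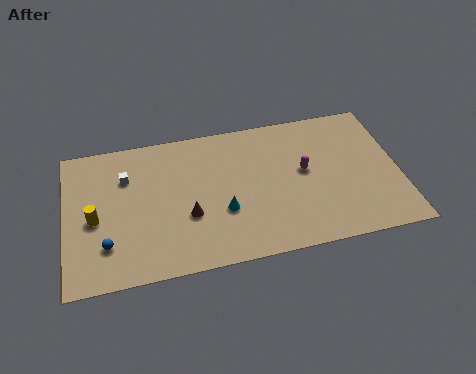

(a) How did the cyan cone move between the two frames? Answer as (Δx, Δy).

(1.2, -3.5)

From the two frames, the cyan cone sits at roughly (7.4, 7.1) before and (8.6, 3.6) after.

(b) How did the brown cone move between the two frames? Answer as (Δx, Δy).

(0.8, 1.9)

The brown cone was at about (5.9, 1.8) and moved to about (6.7, 3.7).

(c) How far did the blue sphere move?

2.2

From (4.4, 2.5) to (2.2, 2.6), the blue sphere covered √(2.2² + 0.1²) ≈ 2.2 units.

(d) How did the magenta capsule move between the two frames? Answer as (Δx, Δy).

(0.5, 1.0)

The magenta capsule started near (12.7, 4.5) and ended near (13.2, 5.5).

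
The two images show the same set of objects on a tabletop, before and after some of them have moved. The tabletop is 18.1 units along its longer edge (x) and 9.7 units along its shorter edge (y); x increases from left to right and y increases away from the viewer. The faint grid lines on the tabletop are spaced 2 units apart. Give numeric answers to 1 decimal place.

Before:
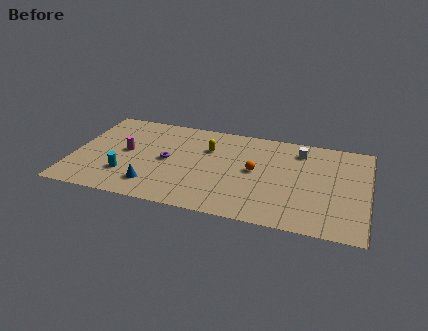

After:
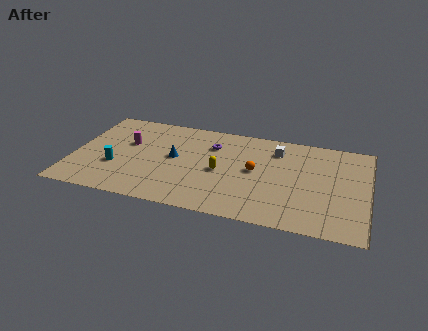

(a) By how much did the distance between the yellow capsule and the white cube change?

-1.2

The distance was about 5.7 in the first image and 4.5 in the second, so they moved 1.2 units closer together.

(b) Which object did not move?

the orange sphere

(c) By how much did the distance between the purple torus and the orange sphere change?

-2.0

Before: roughly 5.4 units apart; after: 3.4. That's 2.0 units closer together.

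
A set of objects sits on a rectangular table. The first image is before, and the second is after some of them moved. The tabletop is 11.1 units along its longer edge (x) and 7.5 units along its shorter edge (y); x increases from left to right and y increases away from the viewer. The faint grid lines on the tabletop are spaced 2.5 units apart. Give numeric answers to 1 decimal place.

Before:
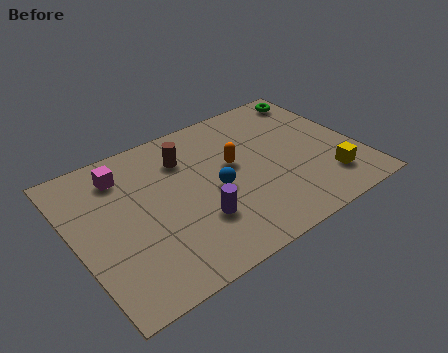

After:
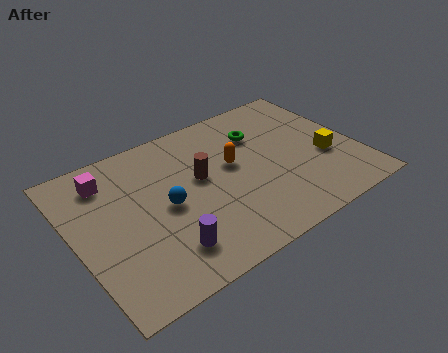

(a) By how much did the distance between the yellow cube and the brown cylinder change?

-1.3

They were about 6.3 units apart before and 5.0 after — 1.3 units closer together.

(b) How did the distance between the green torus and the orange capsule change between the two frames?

-2.8

Before: roughly 4.5 units apart; after: 1.7. That's 2.8 units closer together.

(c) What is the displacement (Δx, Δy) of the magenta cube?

(-0.6, 0.0)

The magenta cube was at about (2.2, 6.0) and moved to about (1.6, 6.0).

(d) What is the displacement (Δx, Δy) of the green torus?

(-2.6, -1.1)

The green torus was at about (10.2, 6.5) and moved to about (7.6, 5.4).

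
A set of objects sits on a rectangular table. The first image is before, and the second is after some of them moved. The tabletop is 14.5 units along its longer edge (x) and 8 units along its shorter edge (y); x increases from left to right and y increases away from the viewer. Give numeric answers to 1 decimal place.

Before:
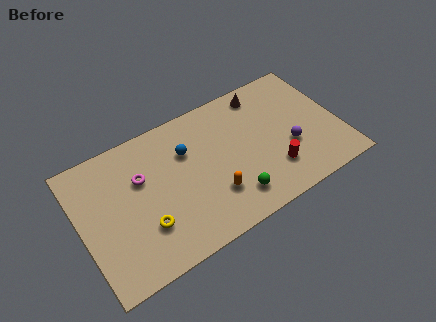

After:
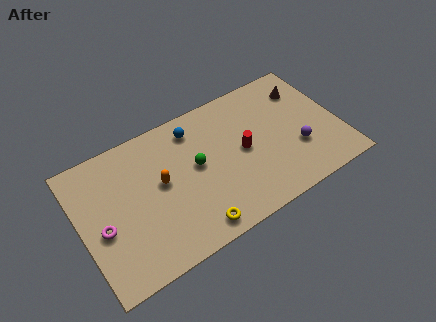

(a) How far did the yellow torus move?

2.9

The yellow torus was near (3.3, 2.4) before and (5.8, 1.0) after, so it travelled √(2.5² + 1.4²) ≈ 2.9 units.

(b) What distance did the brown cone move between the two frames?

2.4

From (10.7, 6.9) to (13.0, 6.1), the brown cone covered √(2.3² + 0.8²) ≈ 2.4 units.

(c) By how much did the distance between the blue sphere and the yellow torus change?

+1.5

Before: roughly 4.2 units apart; after: 5.7. That's 1.5 units further apart.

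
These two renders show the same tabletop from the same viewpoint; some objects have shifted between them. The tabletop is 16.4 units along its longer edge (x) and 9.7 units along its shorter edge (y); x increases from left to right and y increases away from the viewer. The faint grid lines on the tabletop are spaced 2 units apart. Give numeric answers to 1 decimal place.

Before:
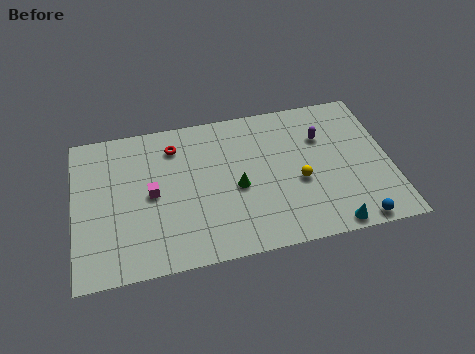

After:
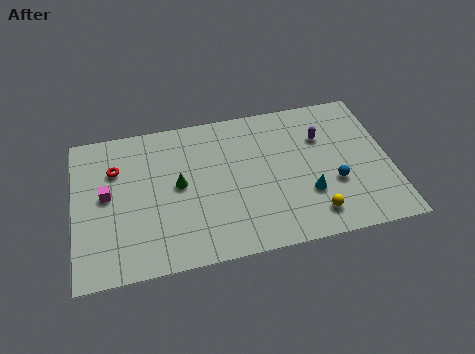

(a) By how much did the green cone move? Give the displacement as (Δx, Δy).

(-3.0, 0.8)

From the two frames, the green cone sits at roughly (8.4, 4.3) before and (5.4, 5.1) after.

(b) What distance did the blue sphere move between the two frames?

2.8

From (14.3, 0.8) to (13.4, 3.5), the blue sphere covered √(0.9² + 2.7²) ≈ 2.8 units.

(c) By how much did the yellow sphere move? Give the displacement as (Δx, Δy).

(0.6, -2.3)

The yellow sphere started near (11.6, 4.0) and ended near (12.2, 1.7).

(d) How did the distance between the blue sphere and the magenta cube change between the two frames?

+0.8

The distance was about 11.0 in the first image and 11.8 in the second, so they moved 0.8 units further apart.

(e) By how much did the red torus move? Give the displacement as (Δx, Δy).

(-3.1, -0.9)

From the two frames, the red torus sits at roughly (5.3, 7.7) before and (2.2, 6.8) after.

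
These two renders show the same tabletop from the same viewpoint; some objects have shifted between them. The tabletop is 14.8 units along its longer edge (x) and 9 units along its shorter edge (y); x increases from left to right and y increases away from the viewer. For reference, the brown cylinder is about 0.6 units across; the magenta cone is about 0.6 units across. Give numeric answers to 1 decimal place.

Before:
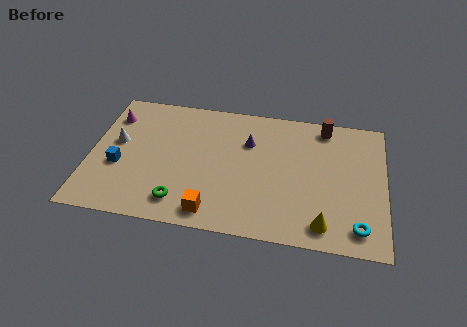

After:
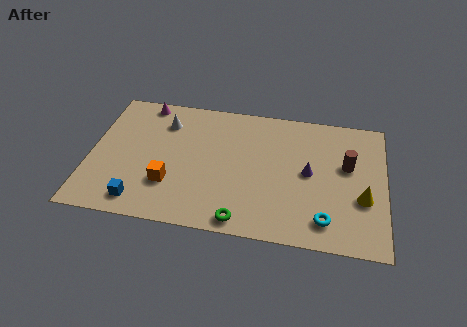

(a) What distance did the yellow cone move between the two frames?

2.8

The yellow cone was near (11.8, 1.3) before and (13.7, 3.3) after, so it travelled √(1.9² + 2.0²) ≈ 2.8 units.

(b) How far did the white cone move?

2.9

The white cone moved from about (1.3, 5.1) to (3.6, 6.9), a distance of √(2.3² + 1.8²) ≈ 2.9.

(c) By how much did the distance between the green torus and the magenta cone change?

+2.4

The distance was about 6.5 in the first image and 8.9 in the second, so they moved 2.4 units further apart.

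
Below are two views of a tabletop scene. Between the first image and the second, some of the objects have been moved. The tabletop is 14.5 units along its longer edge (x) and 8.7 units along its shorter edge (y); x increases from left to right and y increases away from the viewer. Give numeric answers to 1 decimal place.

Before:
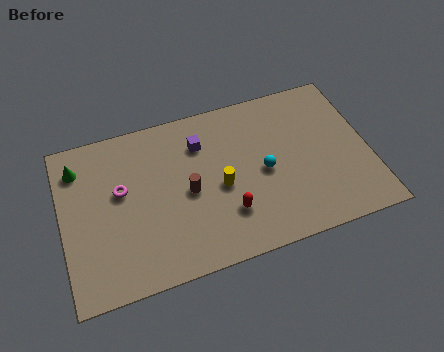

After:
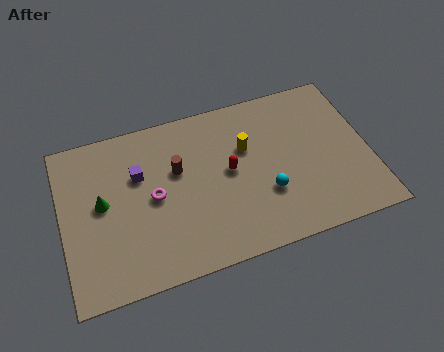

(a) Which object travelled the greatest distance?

the purple cube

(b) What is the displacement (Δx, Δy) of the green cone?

(1.0, -2.2)

The green cone was at about (0.9, 6.9) and moved to about (1.9, 4.7).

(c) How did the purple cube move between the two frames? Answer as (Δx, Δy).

(-3.0, -0.8)

From the two frames, the purple cube sits at roughly (6.7, 6.5) before and (3.7, 5.7) after.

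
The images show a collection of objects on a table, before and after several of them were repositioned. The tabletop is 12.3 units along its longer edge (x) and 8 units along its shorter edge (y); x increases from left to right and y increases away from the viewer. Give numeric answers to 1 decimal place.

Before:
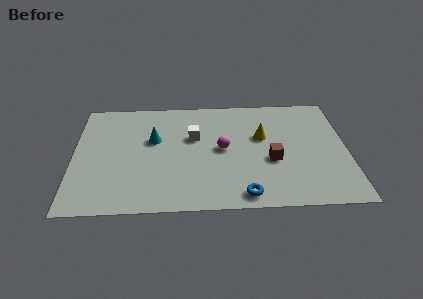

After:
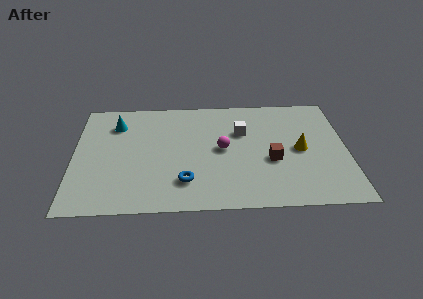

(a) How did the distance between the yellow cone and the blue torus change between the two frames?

+1.5

The distance was about 4.1 in the first image and 5.6 in the second, so they moved 1.5 units further apart.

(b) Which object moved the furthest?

the blue torus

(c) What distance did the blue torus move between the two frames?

2.8

The blue torus was near (7.6, 0.9) before and (5.0, 1.9) after, so it travelled √(2.6² + 1.0²) ≈ 2.8 units.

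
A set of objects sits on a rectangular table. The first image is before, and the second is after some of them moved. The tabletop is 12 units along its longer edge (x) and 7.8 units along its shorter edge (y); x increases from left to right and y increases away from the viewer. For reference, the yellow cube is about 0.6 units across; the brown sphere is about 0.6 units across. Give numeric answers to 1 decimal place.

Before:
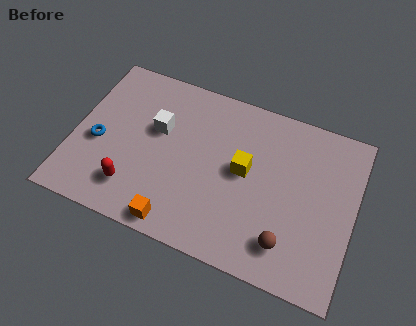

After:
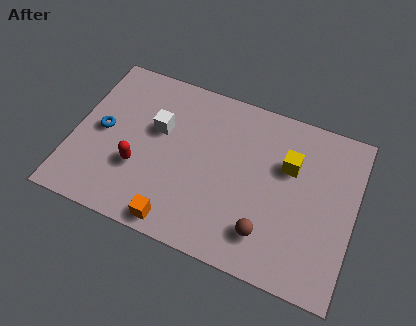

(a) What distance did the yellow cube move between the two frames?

2.0

The yellow cube moved from about (7.3, 4.2) to (9.1, 5.1), a distance of √(1.8² + 0.9²) ≈ 2.0.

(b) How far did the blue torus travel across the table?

0.6

From (1.1, 3.3) to (1.2, 3.9), the blue torus covered √(0.1² + 0.6²) ≈ 0.6 units.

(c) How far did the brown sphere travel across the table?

0.9

The brown sphere moved from about (9.4, 1.6) to (8.5, 1.7), a distance of √(0.9² + 0.1²) ≈ 0.9.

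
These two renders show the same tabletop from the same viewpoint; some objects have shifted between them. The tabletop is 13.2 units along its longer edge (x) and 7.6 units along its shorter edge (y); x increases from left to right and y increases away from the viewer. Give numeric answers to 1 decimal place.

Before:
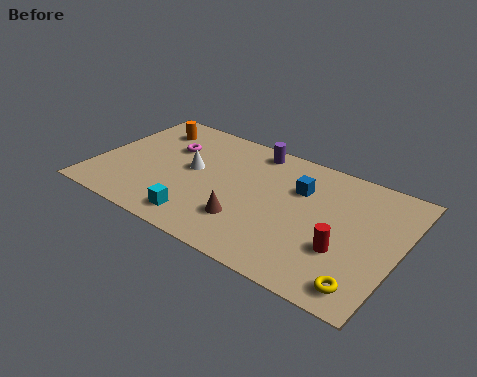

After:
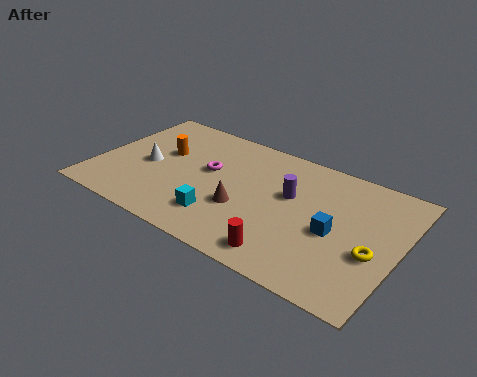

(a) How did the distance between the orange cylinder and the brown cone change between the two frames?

-2.1

They were about 6.4 units apart before and 4.3 after — 2.1 units closer together.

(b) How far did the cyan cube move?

1.0

The cyan cube moved from about (5.0, 1.2) to (5.8, 1.8), a distance of √(0.8² + 0.6²) ≈ 1.0.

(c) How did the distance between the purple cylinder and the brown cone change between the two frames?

-2.1

The distance was about 4.6 in the first image and 2.5 in the second, so they moved 2.1 units closer together.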